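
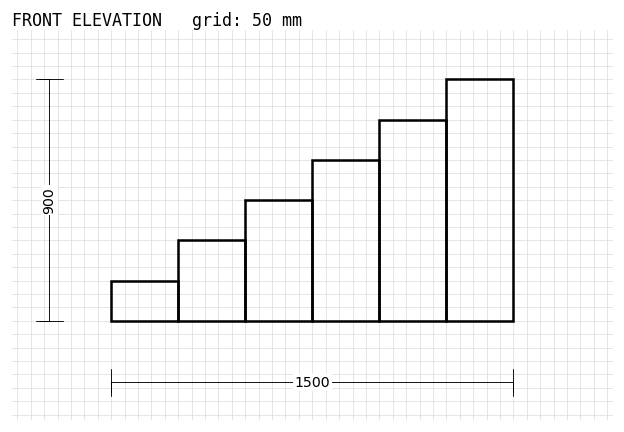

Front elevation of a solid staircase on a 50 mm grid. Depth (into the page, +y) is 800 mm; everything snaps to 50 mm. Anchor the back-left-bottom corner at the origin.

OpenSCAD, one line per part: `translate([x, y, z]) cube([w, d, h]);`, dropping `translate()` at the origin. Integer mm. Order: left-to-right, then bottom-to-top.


cube([250, 800, 150]);
translate([250, 0, 0]) cube([250, 800, 300]);
translate([500, 0, 0]) cube([250, 800, 450]);
translate([750, 0, 0]) cube([250, 800, 600]);
translate([1000, 0, 0]) cube([250, 800, 750]);
translate([1250, 0, 0]) cube([250, 800, 900]);


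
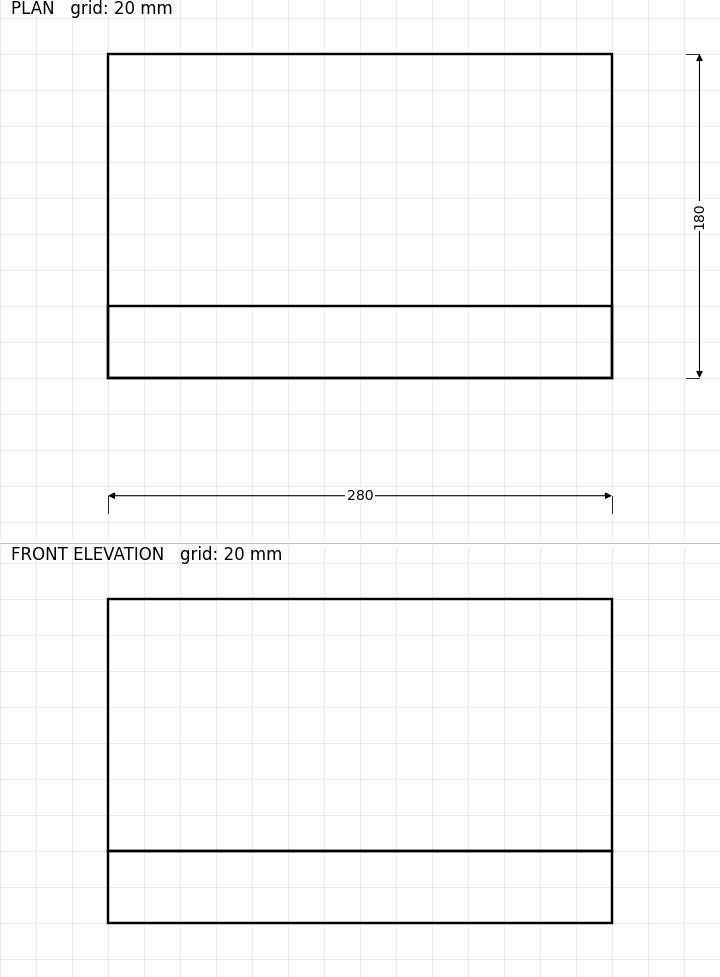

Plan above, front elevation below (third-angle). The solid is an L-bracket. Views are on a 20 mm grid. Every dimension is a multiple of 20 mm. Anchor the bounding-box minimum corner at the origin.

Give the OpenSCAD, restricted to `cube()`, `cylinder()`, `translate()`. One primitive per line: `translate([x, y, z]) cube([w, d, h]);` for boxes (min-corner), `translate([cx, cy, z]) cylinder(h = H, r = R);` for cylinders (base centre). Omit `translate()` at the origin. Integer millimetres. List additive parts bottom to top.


cube([280, 180, 40]);
translate([0, 0, 40]) cube([280, 40, 140]);


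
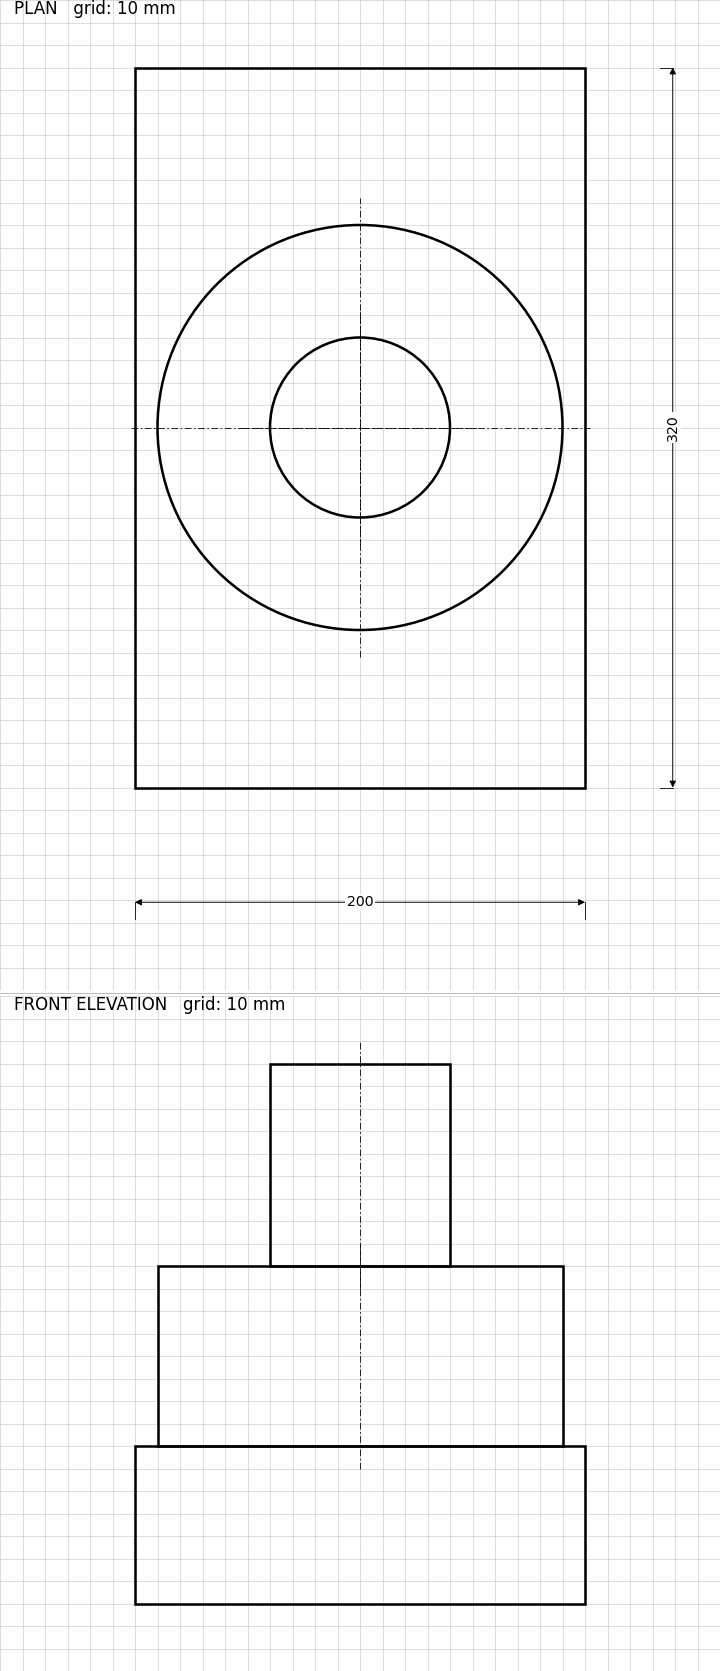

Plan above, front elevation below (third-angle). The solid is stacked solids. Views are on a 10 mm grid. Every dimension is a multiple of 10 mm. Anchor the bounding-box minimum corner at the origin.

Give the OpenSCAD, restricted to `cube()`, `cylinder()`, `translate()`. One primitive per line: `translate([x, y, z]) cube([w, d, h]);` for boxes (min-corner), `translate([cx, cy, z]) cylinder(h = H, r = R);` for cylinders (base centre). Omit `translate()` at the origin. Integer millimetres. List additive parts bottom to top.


cube([200, 320, 70]);
translate([100, 160, 70]) cylinder(h = 80, r = 90);
translate([100, 160, 150]) cylinder(h = 90, r = 40);


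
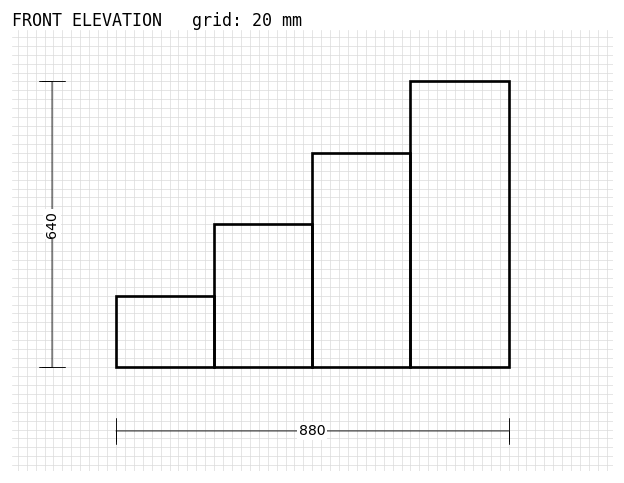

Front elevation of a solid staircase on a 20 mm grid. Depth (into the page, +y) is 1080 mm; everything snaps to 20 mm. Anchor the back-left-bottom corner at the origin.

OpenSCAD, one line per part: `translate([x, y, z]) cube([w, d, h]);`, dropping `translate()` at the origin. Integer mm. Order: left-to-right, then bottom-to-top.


cube([220, 1080, 160]);
translate([220, 0, 0]) cube([220, 1080, 320]);
translate([440, 0, 0]) cube([220, 1080, 480]);
translate([660, 0, 0]) cube([220, 1080, 640]);


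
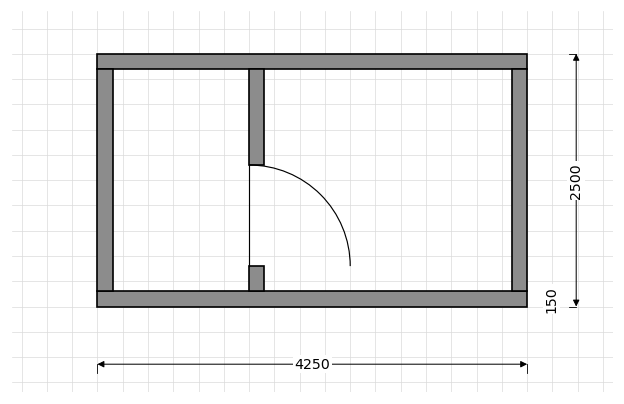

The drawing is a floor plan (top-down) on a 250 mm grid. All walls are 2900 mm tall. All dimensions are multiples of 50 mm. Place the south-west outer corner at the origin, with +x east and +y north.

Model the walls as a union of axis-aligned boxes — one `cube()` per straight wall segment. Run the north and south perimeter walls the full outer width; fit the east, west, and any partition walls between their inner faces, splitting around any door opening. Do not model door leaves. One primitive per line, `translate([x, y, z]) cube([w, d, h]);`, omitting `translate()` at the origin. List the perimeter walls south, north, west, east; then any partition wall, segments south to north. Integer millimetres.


cube([4250, 150, 2900]);
translate([0, 2350, 0]) cube([4250, 150, 2900]);
translate([0, 150, 0]) cube([150, 2200, 2900]);
translate([4100, 150, 0]) cube([150, 2200, 2900]);
translate([1500, 150, 0]) cube([150, 250, 2900]);
translate([1500, 1400, 0]) cube([150, 950, 2900]);


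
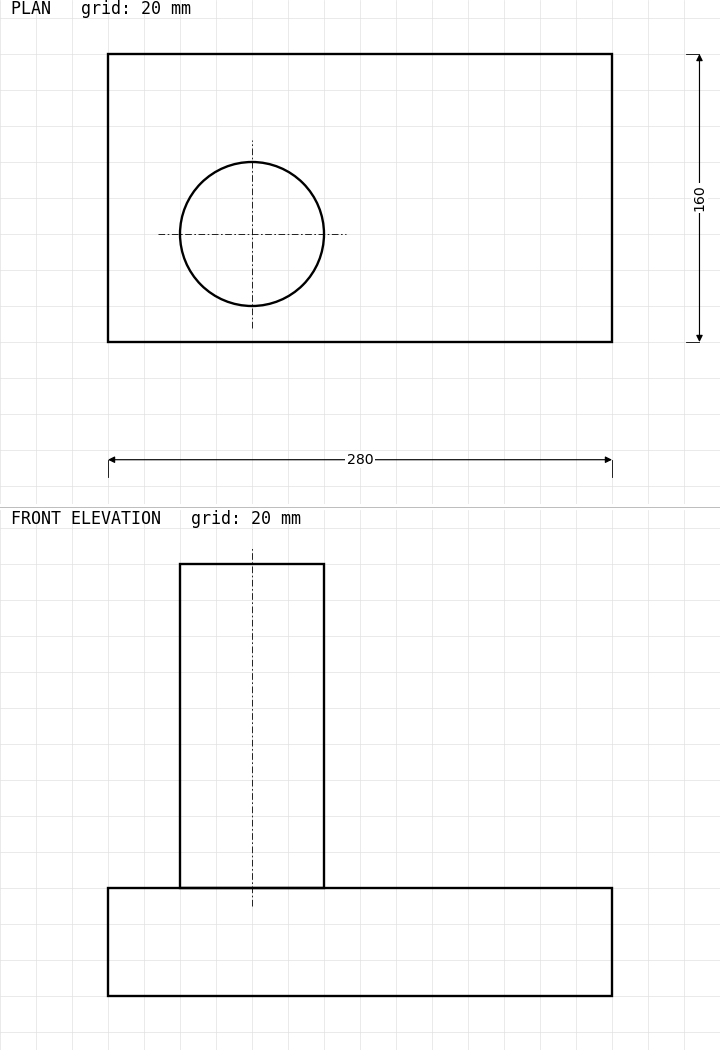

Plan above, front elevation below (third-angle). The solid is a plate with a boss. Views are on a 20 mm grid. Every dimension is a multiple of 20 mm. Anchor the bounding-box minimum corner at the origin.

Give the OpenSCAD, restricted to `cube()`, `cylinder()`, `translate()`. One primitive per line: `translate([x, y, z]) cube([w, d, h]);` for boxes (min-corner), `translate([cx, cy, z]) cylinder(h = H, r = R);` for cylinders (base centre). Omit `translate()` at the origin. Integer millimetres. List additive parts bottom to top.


cube([280, 160, 60]);
translate([80, 60, 60]) cylinder(h = 180, r = 40);


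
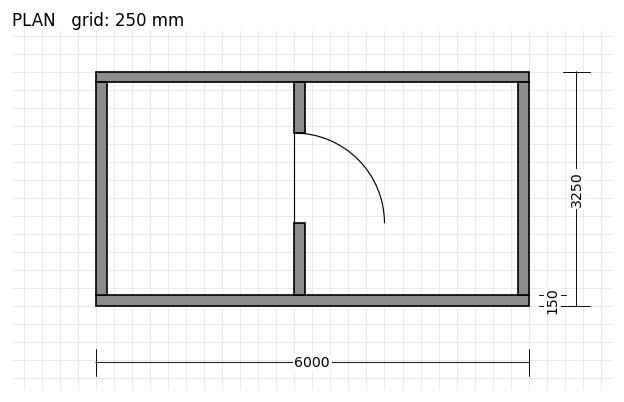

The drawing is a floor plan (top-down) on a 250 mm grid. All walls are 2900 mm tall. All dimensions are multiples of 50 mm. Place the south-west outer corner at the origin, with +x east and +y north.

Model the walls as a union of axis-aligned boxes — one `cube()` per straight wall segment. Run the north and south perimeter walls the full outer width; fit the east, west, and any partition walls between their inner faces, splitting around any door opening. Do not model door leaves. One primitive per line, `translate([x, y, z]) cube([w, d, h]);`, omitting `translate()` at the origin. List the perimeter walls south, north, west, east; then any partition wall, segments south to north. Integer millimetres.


cube([6000, 150, 2900]);
translate([0, 3100, 0]) cube([6000, 150, 2900]);
translate([0, 150, 0]) cube([150, 2950, 2900]);
translate([5850, 150, 0]) cube([150, 2950, 2900]);
translate([2750, 150, 0]) cube([150, 1000, 2900]);
translate([2750, 2400, 0]) cube([150, 700, 2900]);


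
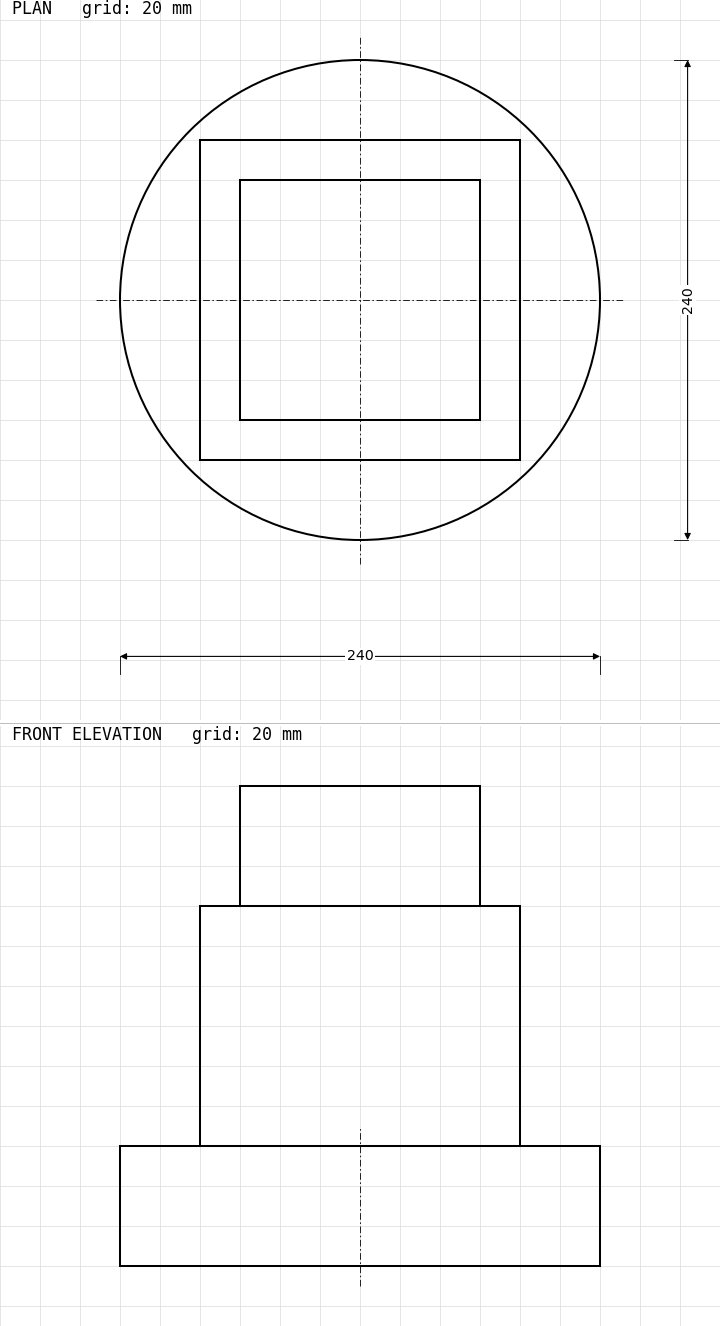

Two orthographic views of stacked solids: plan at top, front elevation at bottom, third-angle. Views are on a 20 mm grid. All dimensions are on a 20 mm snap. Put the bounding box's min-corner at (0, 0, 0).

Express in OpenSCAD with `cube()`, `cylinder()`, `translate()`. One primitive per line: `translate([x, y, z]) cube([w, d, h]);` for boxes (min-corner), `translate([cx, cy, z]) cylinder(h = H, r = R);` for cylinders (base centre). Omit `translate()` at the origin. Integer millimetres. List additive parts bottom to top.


translate([120, 120, 0]) cylinder(h = 60, r = 120);
translate([40, 40, 60]) cube([160, 160, 120]);
translate([60, 60, 180]) cube([120, 120, 60]);


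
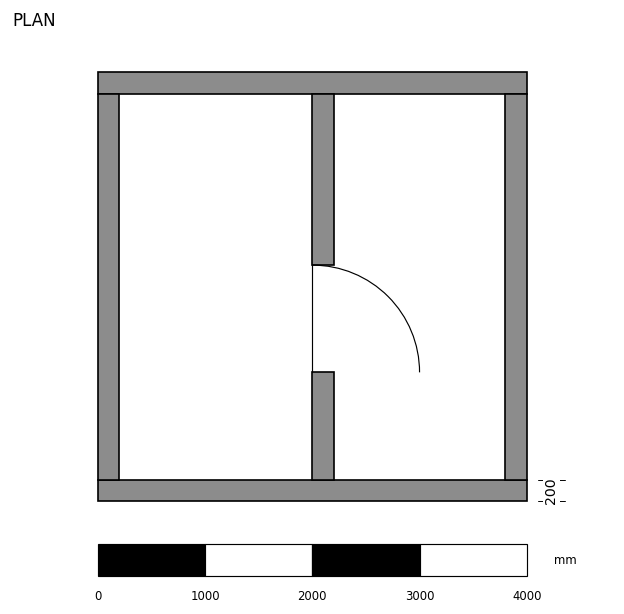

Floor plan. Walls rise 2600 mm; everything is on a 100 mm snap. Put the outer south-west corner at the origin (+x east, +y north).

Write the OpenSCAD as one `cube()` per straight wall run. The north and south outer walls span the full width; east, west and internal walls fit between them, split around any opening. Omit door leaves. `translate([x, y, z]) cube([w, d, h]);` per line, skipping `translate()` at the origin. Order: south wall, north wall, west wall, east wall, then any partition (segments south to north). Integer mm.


cube([4000, 200, 2600]);
translate([0, 3800, 0]) cube([4000, 200, 2600]);
translate([0, 200, 0]) cube([200, 3600, 2600]);
translate([3800, 200, 0]) cube([200, 3600, 2600]);
translate([2000, 200, 0]) cube([200, 1000, 2600]);
translate([2000, 2200, 0]) cube([200, 1600, 2600]);


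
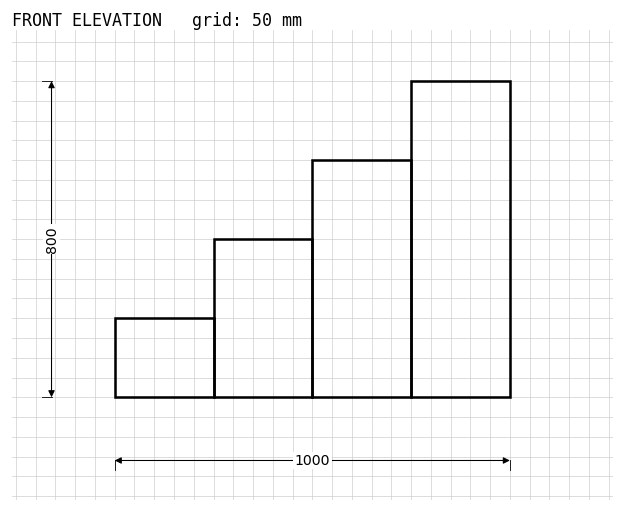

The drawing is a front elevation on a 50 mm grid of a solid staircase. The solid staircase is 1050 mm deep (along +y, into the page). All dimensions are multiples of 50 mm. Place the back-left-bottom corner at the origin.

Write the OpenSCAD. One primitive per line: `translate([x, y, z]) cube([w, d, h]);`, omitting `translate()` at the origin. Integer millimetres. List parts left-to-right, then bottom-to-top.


cube([250, 1050, 200]);
translate([250, 0, 0]) cube([250, 1050, 400]);
translate([500, 0, 0]) cube([250, 1050, 600]);
translate([750, 0, 0]) cube([250, 1050, 800]);


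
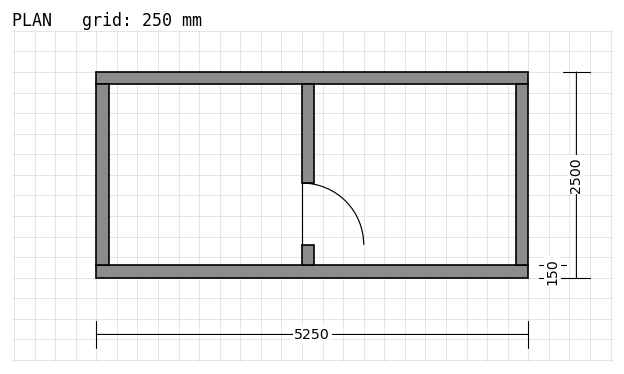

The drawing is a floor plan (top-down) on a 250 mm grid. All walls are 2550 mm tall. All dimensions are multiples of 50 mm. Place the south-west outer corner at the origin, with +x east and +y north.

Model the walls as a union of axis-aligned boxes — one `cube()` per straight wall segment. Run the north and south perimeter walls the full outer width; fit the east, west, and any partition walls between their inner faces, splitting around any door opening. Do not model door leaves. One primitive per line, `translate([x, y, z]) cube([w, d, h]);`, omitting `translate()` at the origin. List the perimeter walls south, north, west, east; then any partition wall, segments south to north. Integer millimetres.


cube([5250, 150, 2550]);
translate([0, 2350, 0]) cube([5250, 150, 2550]);
translate([0, 150, 0]) cube([150, 2200, 2550]);
translate([5100, 150, 0]) cube([150, 2200, 2550]);
translate([2500, 150, 0]) cube([150, 250, 2550]);
translate([2500, 1150, 0]) cube([150, 1200, 2550]);


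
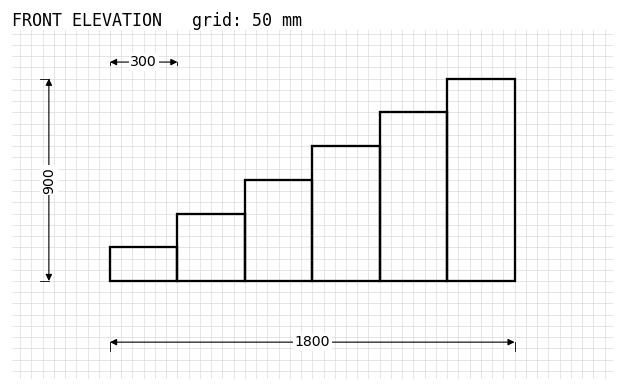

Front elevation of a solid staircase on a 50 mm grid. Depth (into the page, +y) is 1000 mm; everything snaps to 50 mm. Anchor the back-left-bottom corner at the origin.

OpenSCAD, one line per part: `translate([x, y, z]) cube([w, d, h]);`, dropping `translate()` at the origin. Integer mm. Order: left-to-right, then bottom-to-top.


cube([300, 1000, 150]);
translate([300, 0, 0]) cube([300, 1000, 300]);
translate([600, 0, 0]) cube([300, 1000, 450]);
translate([900, 0, 0]) cube([300, 1000, 600]);
translate([1200, 0, 0]) cube([300, 1000, 750]);
translate([1500, 0, 0]) cube([300, 1000, 900]);


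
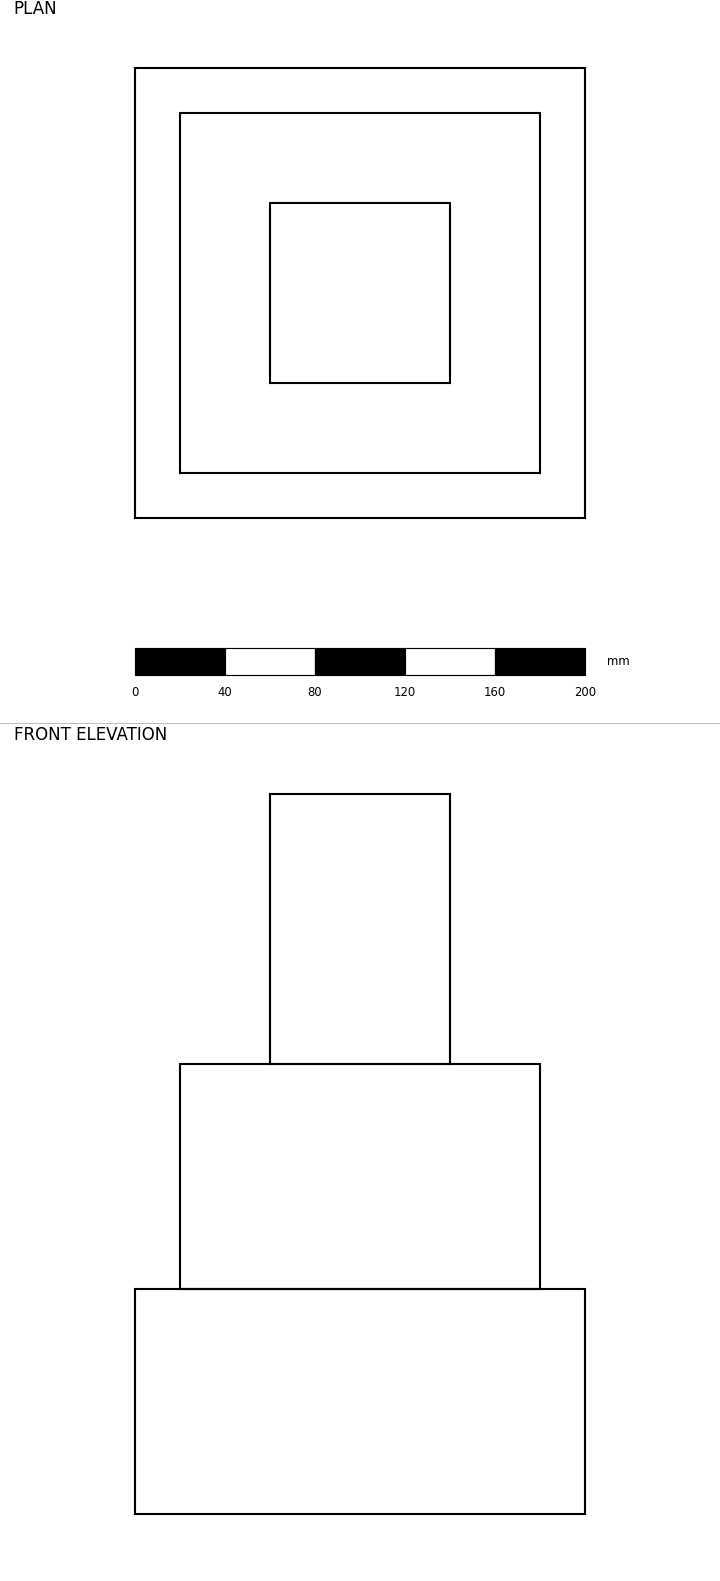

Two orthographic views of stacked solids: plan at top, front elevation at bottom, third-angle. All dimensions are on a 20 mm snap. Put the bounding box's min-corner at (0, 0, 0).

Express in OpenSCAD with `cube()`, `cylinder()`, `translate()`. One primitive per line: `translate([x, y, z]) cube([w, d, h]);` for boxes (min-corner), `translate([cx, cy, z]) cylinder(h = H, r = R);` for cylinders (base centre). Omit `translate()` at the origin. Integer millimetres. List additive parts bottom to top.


cube([200, 200, 100]);
translate([20, 20, 100]) cube([160, 160, 100]);
translate([60, 60, 200]) cube([80, 80, 120]);


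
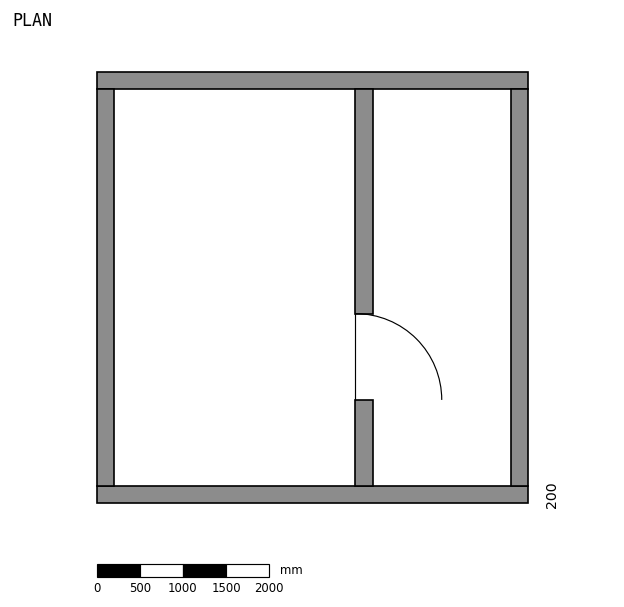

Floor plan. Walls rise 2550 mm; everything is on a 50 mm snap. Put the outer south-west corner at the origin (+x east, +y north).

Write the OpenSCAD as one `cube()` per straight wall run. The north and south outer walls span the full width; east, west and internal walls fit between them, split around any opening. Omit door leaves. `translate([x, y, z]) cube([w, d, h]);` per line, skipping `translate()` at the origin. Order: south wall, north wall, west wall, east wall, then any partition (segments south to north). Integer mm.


cube([5000, 200, 2550]);
translate([0, 4800, 0]) cube([5000, 200, 2550]);
translate([0, 200, 0]) cube([200, 4600, 2550]);
translate([4800, 200, 0]) cube([200, 4600, 2550]);
translate([3000, 200, 0]) cube([200, 1000, 2550]);
translate([3000, 2200, 0]) cube([200, 2600, 2550]);


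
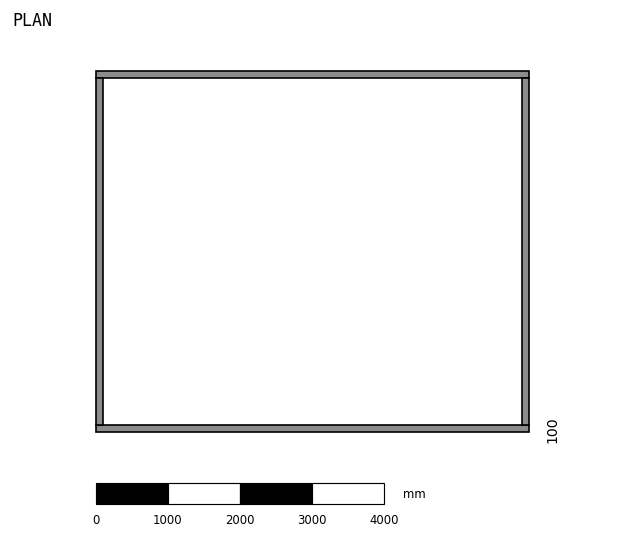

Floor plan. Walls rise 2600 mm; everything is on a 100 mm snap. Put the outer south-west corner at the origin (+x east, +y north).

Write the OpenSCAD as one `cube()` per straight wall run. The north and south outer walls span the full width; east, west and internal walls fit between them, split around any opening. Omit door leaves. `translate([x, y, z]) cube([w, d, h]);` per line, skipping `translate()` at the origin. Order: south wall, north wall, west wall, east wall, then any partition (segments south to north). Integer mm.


cube([6000, 100, 2600]);
translate([0, 4900, 0]) cube([6000, 100, 2600]);
translate([0, 100, 0]) cube([100, 4800, 2600]);
translate([5900, 100, 0]) cube([100, 4800, 2600]);


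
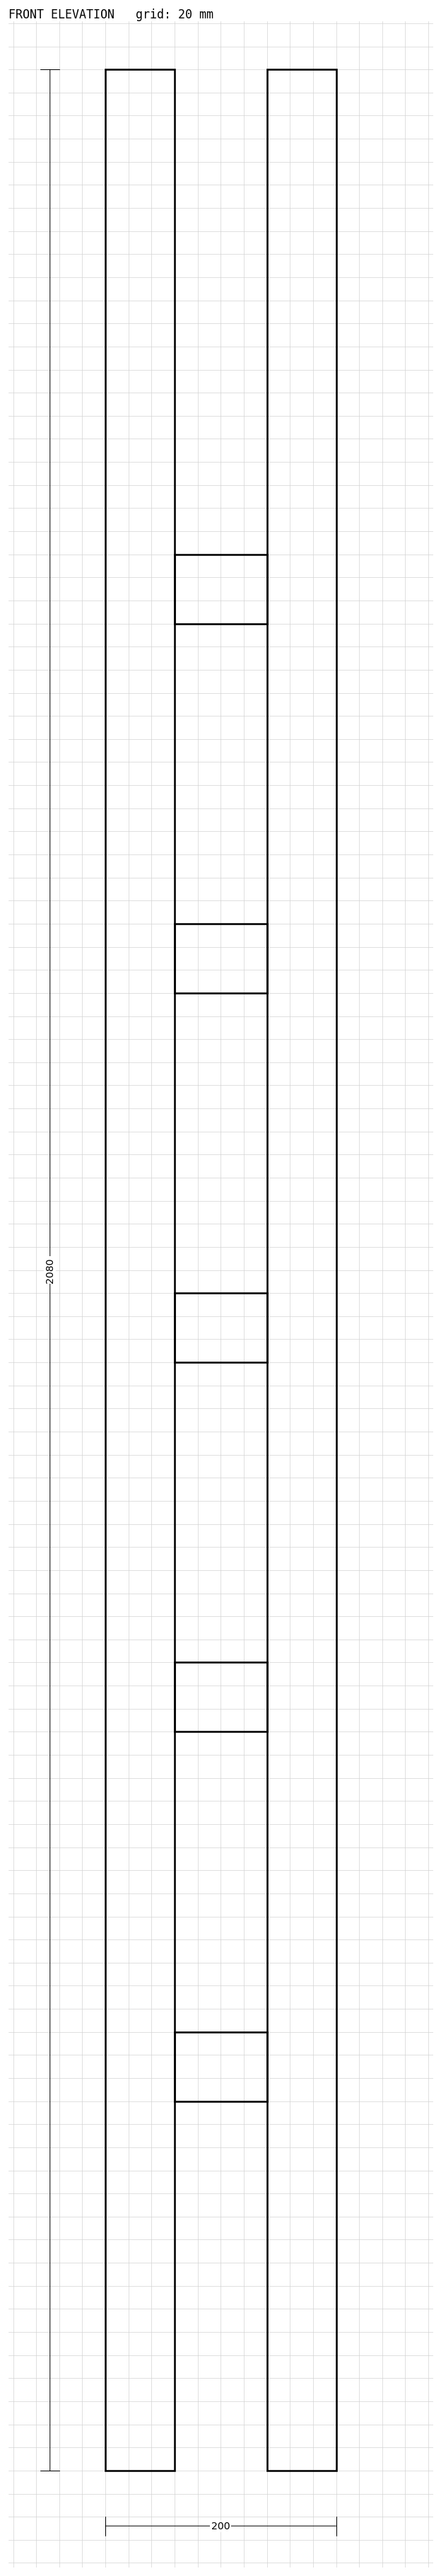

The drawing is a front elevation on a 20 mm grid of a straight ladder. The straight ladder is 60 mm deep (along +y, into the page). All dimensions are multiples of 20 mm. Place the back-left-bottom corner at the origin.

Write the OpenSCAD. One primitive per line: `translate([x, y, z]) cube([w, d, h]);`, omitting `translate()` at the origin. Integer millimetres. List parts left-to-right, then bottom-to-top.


cube([60, 60, 2080]);
translate([60, 0, 320]) cube([80, 60, 60]);
translate([60, 0, 640]) cube([80, 60, 60]);
translate([60, 0, 960]) cube([80, 60, 60]);
translate([60, 0, 1280]) cube([80, 60, 60]);
translate([60, 0, 1600]) cube([80, 60, 60]);
translate([140, 0, 0]) cube([60, 60, 2080]);


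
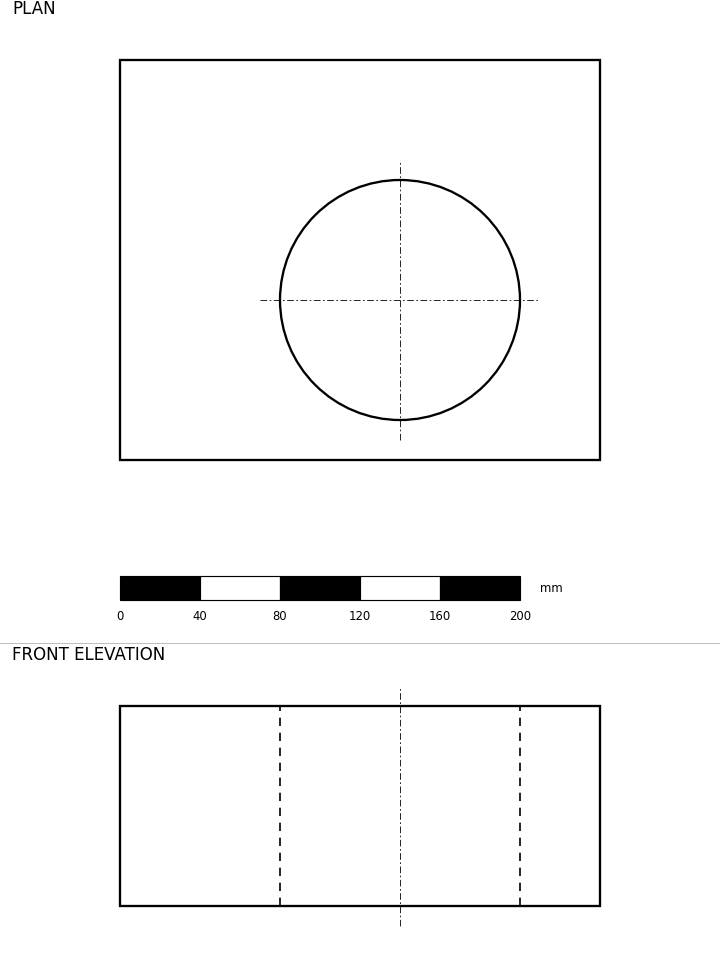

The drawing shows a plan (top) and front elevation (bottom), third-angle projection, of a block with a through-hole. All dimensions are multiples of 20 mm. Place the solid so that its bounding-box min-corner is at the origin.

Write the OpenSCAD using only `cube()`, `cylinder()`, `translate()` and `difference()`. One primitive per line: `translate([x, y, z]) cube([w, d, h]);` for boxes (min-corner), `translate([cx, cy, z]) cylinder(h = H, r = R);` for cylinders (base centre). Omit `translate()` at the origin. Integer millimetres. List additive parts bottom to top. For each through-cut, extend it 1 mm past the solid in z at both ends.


difference() {
  cube([240, 200, 100]);
  translate([140, 80, -1]) cylinder(h = 102, r = 60);
}


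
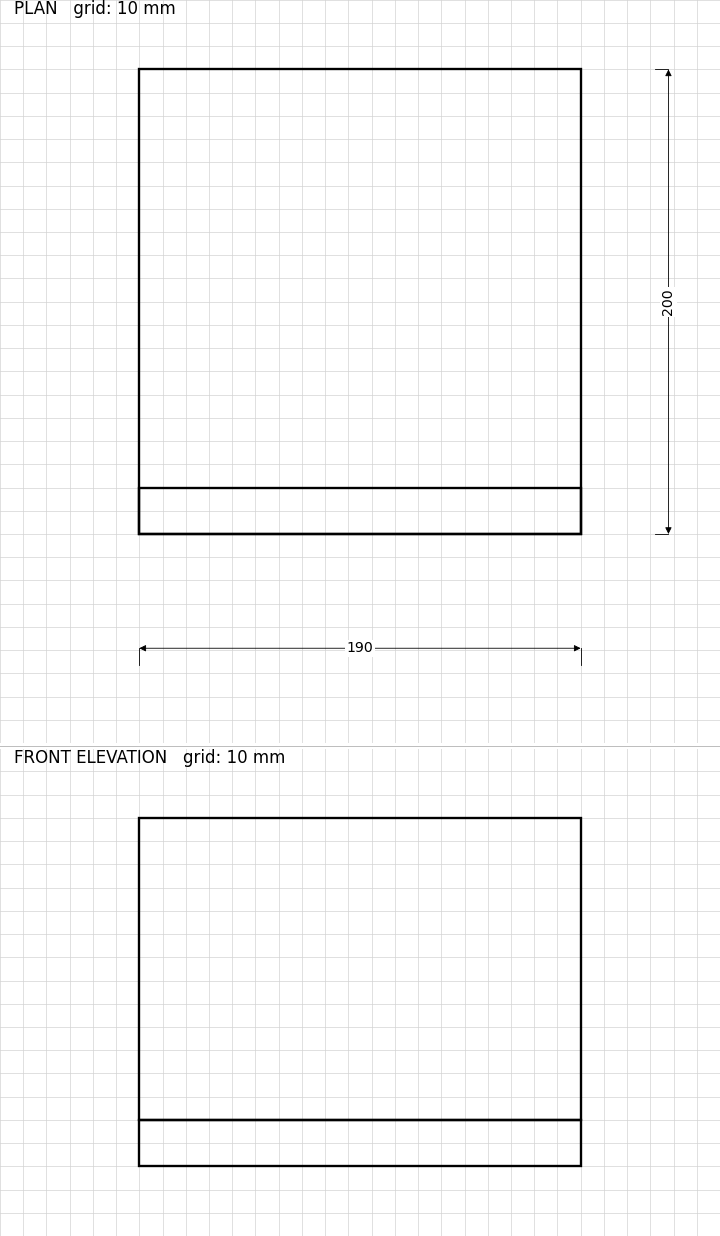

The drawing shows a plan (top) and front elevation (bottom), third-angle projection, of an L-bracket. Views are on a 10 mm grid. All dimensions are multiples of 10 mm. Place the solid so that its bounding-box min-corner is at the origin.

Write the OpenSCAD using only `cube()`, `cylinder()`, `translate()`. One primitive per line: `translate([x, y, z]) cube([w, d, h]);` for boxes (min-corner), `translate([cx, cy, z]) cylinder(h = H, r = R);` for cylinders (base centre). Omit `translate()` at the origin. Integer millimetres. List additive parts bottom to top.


cube([190, 200, 20]);
translate([0, 0, 20]) cube([190, 20, 130]);


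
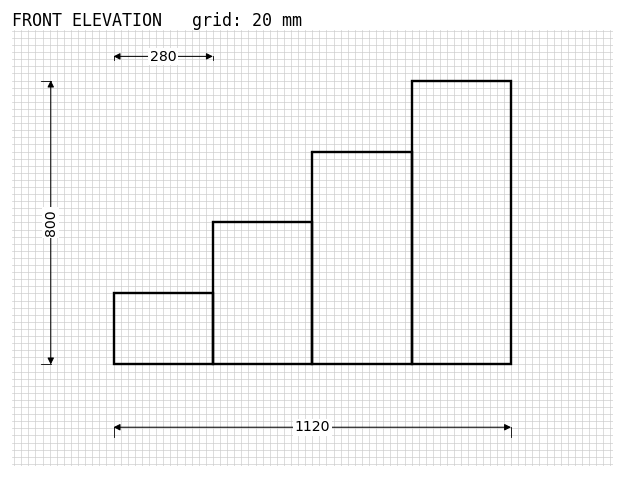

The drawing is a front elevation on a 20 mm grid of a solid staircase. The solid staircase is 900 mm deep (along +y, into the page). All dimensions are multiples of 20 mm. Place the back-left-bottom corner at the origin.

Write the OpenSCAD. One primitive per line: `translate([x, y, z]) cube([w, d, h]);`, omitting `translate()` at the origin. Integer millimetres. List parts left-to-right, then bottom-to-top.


cube([280, 900, 200]);
translate([280, 0, 0]) cube([280, 900, 400]);
translate([560, 0, 0]) cube([280, 900, 600]);
translate([840, 0, 0]) cube([280, 900, 800]);


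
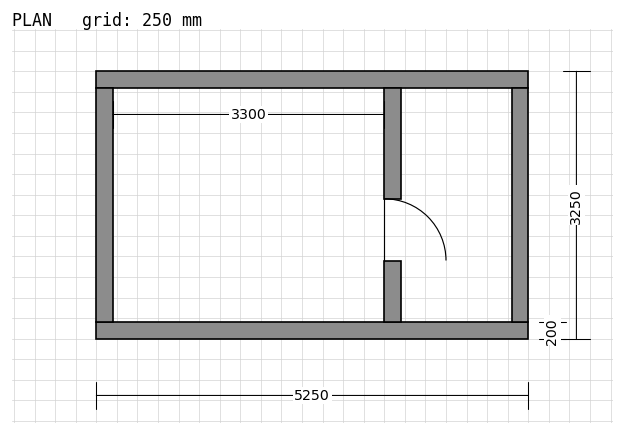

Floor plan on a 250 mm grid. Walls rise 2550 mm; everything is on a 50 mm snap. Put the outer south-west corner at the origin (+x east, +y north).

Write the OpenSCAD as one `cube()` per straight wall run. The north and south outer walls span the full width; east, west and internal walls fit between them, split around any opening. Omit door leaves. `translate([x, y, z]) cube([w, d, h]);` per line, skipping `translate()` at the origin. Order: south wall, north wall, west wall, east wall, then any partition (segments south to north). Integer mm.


cube([5250, 200, 2550]);
translate([0, 3050, 0]) cube([5250, 200, 2550]);
translate([0, 200, 0]) cube([200, 2850, 2550]);
translate([5050, 200, 0]) cube([200, 2850, 2550]);
translate([3500, 200, 0]) cube([200, 750, 2550]);
translate([3500, 1700, 0]) cube([200, 1350, 2550]);


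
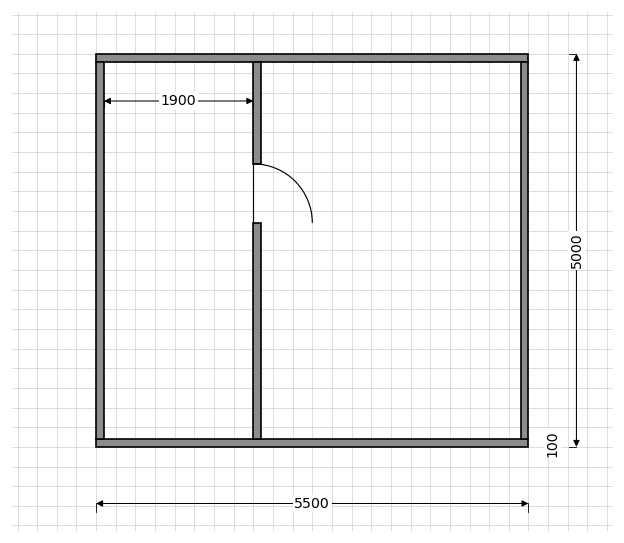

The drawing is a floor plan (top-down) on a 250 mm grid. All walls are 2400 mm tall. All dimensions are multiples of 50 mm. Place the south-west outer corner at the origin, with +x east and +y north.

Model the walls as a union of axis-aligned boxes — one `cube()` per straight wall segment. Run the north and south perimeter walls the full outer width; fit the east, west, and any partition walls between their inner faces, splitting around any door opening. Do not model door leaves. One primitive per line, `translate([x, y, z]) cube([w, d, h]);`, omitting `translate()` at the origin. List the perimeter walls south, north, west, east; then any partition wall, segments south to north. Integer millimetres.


cube([5500, 100, 2400]);
translate([0, 4900, 0]) cube([5500, 100, 2400]);
translate([0, 100, 0]) cube([100, 4800, 2400]);
translate([5400, 100, 0]) cube([100, 4800, 2400]);
translate([2000, 100, 0]) cube([100, 2750, 2400]);
translate([2000, 3600, 0]) cube([100, 1300, 2400]);


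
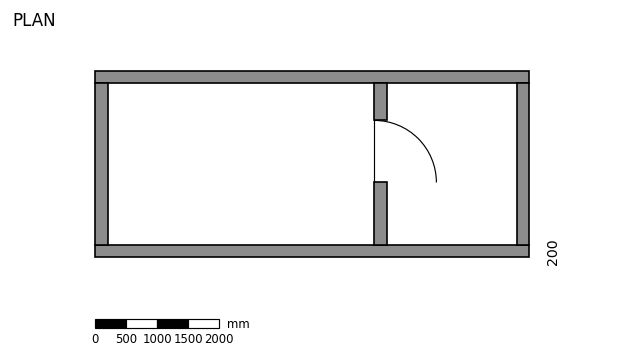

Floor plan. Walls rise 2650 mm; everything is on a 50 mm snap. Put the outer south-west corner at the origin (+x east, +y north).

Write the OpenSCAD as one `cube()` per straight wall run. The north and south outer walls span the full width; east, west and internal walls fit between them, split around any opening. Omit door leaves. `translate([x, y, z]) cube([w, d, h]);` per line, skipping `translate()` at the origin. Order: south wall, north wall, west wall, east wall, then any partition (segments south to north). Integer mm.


cube([7000, 200, 2650]);
translate([0, 2800, 0]) cube([7000, 200, 2650]);
translate([0, 200, 0]) cube([200, 2600, 2650]);
translate([6800, 200, 0]) cube([200, 2600, 2650]);
translate([4500, 200, 0]) cube([200, 1000, 2650]);
translate([4500, 2200, 0]) cube([200, 600, 2650]);


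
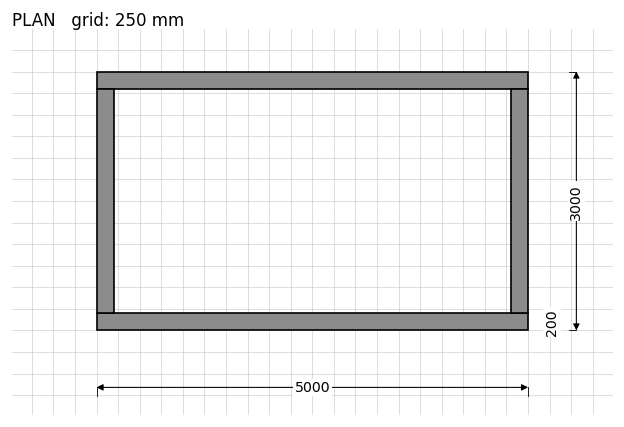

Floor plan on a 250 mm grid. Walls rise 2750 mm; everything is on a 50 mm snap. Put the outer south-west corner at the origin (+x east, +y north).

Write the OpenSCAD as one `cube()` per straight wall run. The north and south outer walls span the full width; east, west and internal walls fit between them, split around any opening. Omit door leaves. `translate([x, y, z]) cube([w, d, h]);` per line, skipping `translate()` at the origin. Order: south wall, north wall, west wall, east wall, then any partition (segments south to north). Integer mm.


cube([5000, 200, 2750]);
translate([0, 2800, 0]) cube([5000, 200, 2750]);
translate([0, 200, 0]) cube([200, 2600, 2750]);
translate([4800, 200, 0]) cube([200, 2600, 2750]);


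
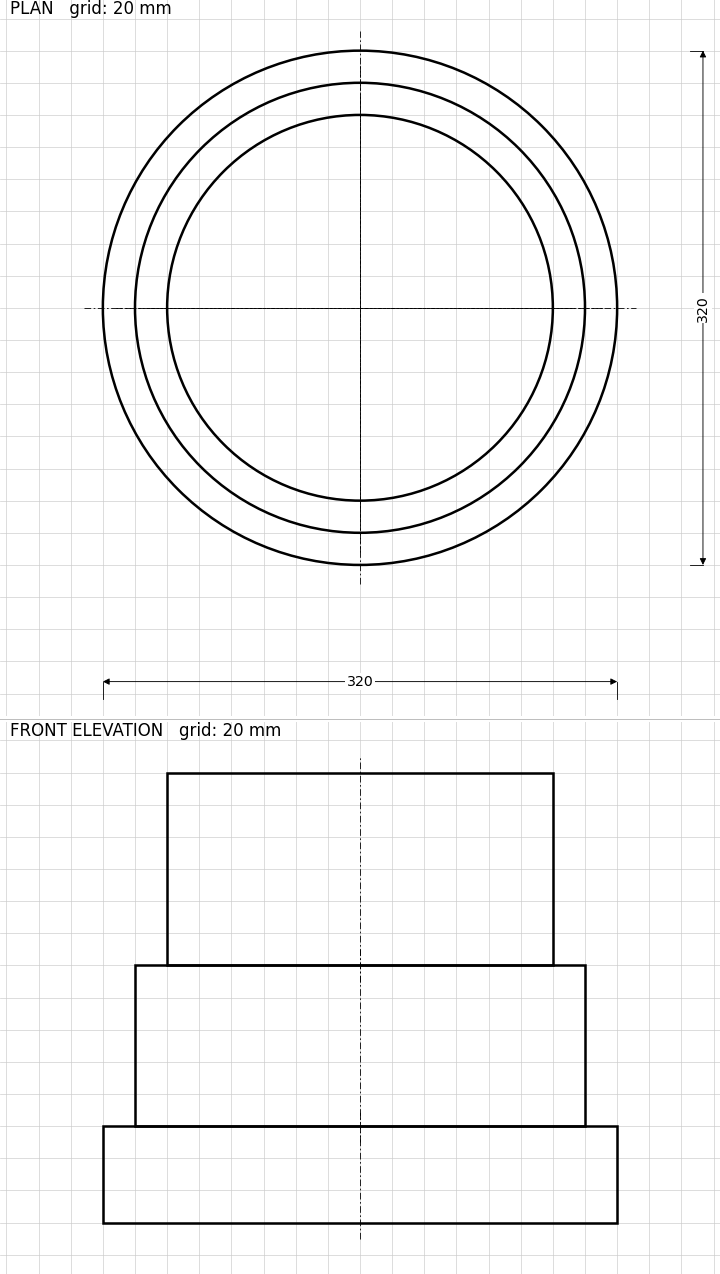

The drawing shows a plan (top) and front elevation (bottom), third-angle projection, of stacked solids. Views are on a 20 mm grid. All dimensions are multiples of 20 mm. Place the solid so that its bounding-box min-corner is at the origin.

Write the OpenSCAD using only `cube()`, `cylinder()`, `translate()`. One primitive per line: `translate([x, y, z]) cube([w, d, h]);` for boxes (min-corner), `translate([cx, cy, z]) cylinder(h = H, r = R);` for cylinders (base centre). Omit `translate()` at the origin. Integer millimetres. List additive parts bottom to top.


translate([160, 160, 0]) cylinder(h = 60, r = 160);
translate([160, 160, 60]) cylinder(h = 100, r = 140);
translate([160, 160, 160]) cylinder(h = 120, r = 120);


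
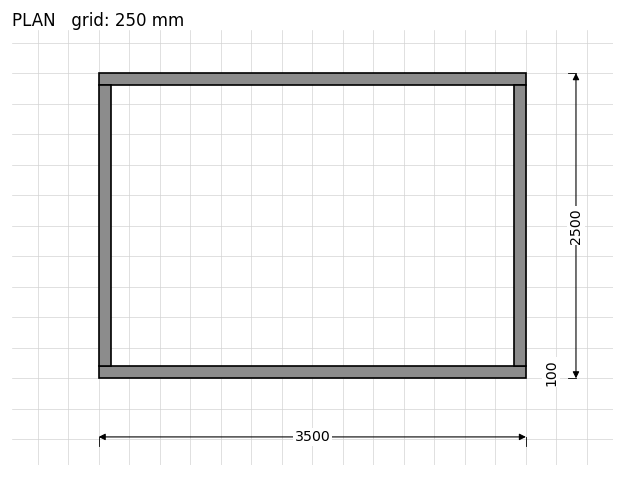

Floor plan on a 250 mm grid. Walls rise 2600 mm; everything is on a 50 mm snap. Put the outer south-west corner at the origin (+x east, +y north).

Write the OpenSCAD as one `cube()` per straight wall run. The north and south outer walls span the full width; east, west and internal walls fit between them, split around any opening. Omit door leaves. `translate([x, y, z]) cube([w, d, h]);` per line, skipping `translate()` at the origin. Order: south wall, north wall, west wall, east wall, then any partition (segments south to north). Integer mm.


cube([3500, 100, 2600]);
translate([0, 2400, 0]) cube([3500, 100, 2600]);
translate([0, 100, 0]) cube([100, 2300, 2600]);
translate([3400, 100, 0]) cube([100, 2300, 2600]);


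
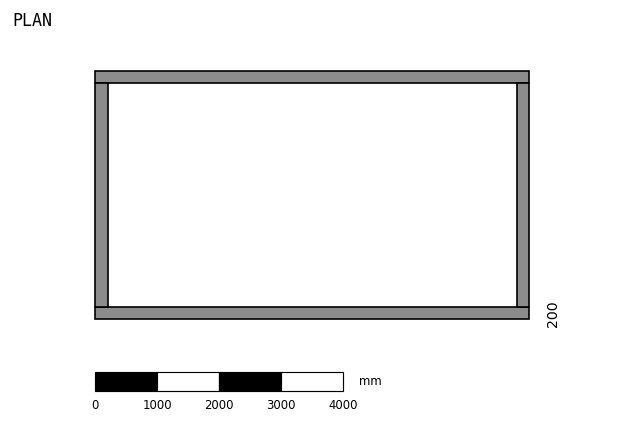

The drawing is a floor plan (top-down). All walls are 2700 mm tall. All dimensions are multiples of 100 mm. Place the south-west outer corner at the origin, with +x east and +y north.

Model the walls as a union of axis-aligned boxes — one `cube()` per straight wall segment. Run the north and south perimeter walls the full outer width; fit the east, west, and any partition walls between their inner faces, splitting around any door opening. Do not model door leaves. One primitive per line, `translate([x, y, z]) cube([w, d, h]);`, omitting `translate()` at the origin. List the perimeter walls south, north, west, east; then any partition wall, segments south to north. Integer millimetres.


cube([7000, 200, 2700]);
translate([0, 3800, 0]) cube([7000, 200, 2700]);
translate([0, 200, 0]) cube([200, 3600, 2700]);
translate([6800, 200, 0]) cube([200, 3600, 2700]);


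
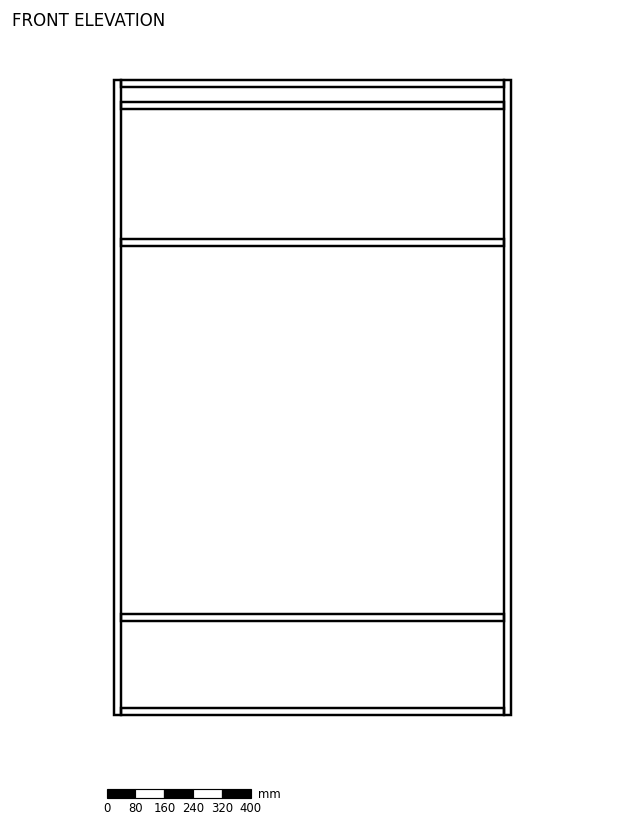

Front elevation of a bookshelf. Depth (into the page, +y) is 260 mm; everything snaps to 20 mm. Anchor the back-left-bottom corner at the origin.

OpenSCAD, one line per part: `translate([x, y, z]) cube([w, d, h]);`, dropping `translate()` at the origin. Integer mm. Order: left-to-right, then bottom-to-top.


cube([20, 260, 1760]);
translate([20, 0, 0]) cube([1060, 260, 20]);
translate([20, 0, 260]) cube([1060, 260, 20]);
translate([20, 0, 1300]) cube([1060, 260, 20]);
translate([20, 0, 1680]) cube([1060, 260, 20]);
translate([20, 0, 1740]) cube([1060, 260, 20]);
translate([1080, 0, 0]) cube([20, 260, 1760]);


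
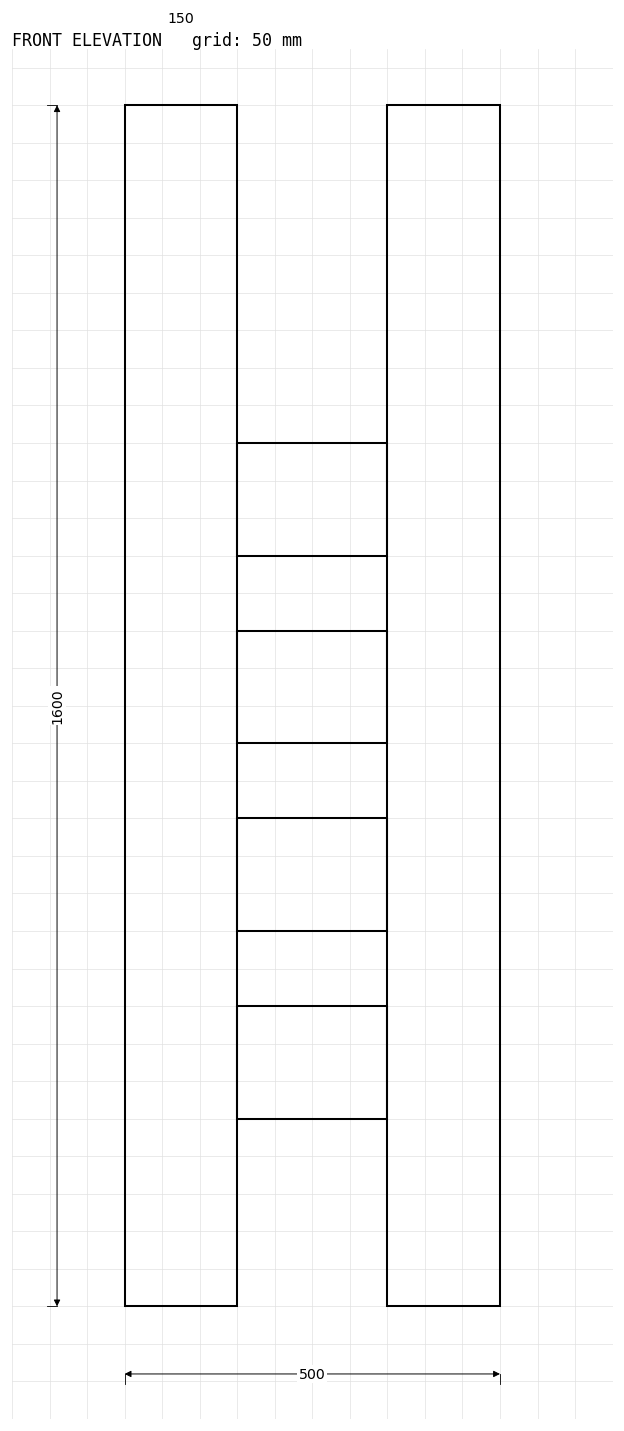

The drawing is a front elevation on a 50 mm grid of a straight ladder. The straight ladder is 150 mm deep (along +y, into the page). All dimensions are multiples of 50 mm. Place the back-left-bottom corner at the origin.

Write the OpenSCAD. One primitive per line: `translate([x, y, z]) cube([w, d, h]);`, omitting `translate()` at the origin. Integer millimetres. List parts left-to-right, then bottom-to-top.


cube([150, 150, 1600]);
translate([150, 0, 250]) cube([200, 150, 150]);
translate([150, 0, 500]) cube([200, 150, 150]);
translate([150, 0, 750]) cube([200, 150, 150]);
translate([150, 0, 1000]) cube([200, 150, 150]);
translate([350, 0, 0]) cube([150, 150, 1600]);


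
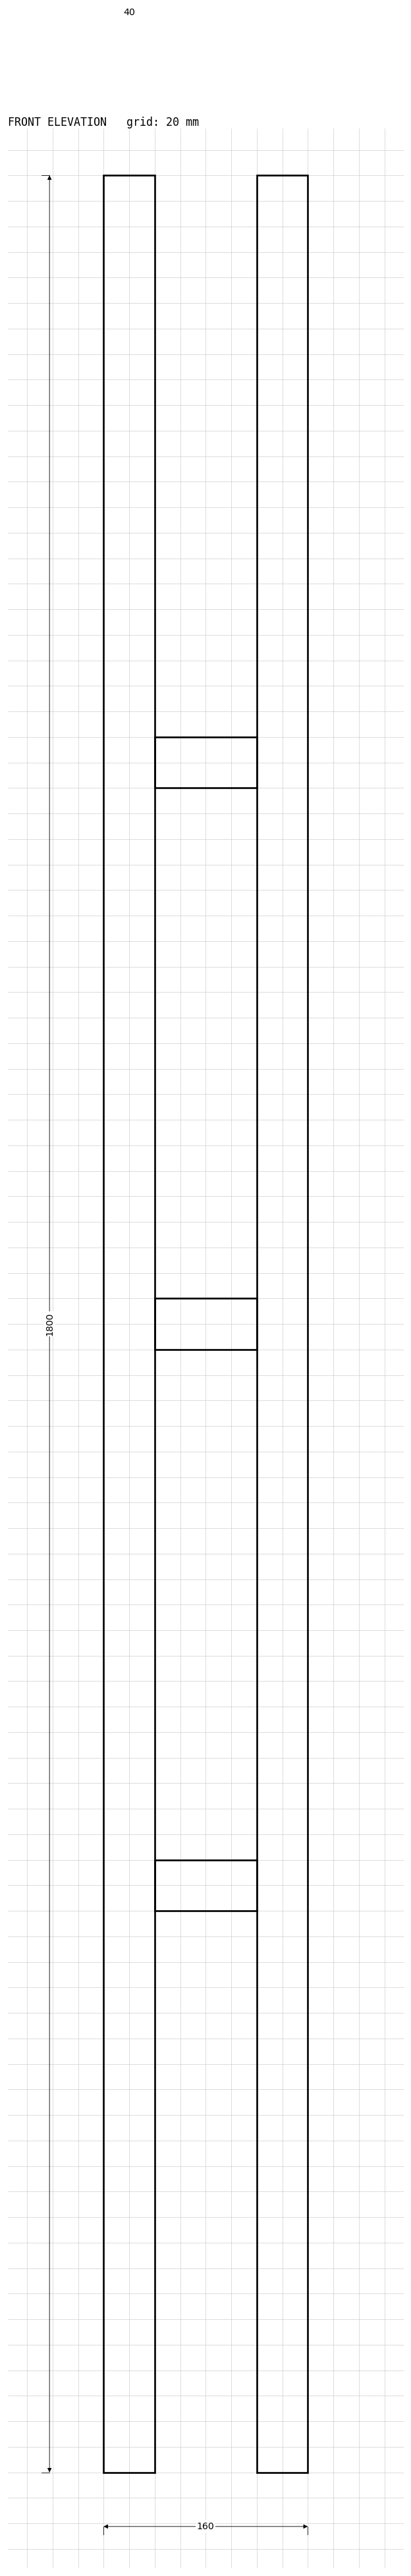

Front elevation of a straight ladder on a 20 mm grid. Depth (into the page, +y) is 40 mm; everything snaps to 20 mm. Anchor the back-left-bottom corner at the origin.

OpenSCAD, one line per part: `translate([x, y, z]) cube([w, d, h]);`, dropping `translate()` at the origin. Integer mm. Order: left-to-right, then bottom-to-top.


cube([40, 40, 1800]);
translate([40, 0, 440]) cube([80, 40, 40]);
translate([40, 0, 880]) cube([80, 40, 40]);
translate([40, 0, 1320]) cube([80, 40, 40]);
translate([120, 0, 0]) cube([40, 40, 1800]);


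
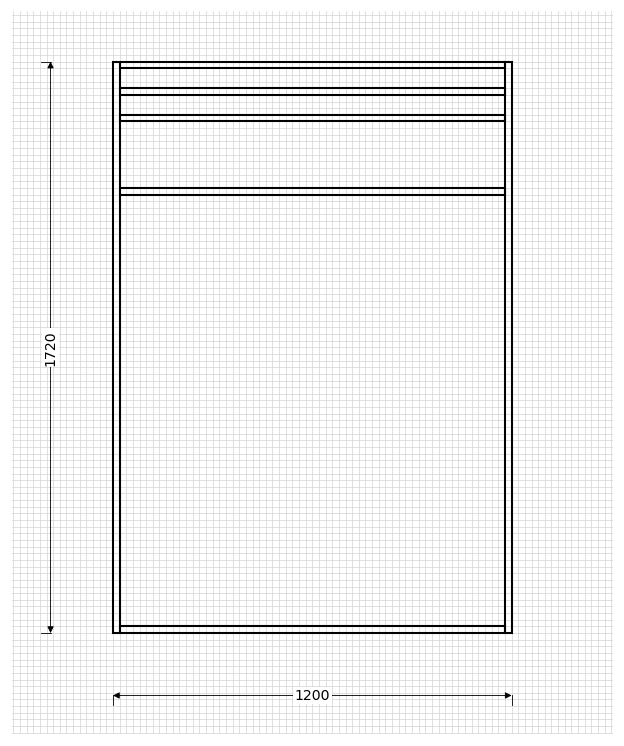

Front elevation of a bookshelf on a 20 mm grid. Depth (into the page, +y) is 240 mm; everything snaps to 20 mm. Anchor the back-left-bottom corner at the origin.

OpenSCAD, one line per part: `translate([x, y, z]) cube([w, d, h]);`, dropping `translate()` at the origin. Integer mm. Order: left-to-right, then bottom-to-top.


cube([20, 240, 1720]);
translate([20, 0, 0]) cube([1160, 240, 20]);
translate([20, 0, 1320]) cube([1160, 240, 20]);
translate([20, 0, 1540]) cube([1160, 240, 20]);
translate([20, 0, 1620]) cube([1160, 240, 20]);
translate([20, 0, 1700]) cube([1160, 240, 20]);
translate([1180, 0, 0]) cube([20, 240, 1720]);


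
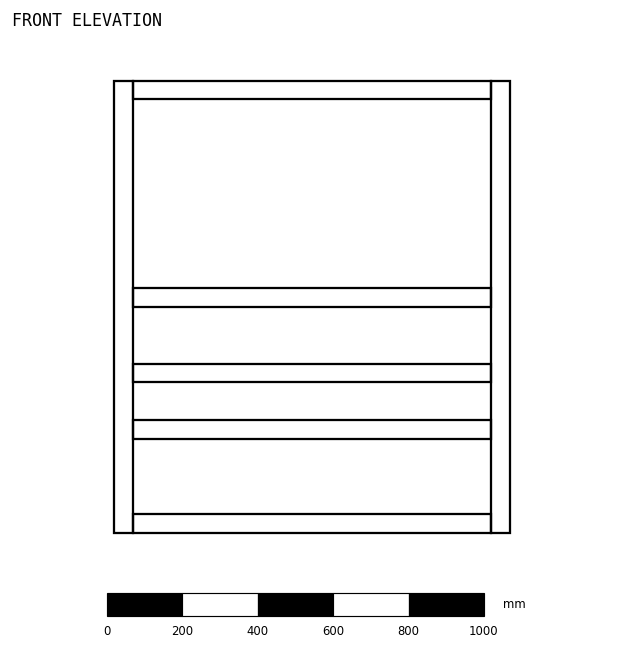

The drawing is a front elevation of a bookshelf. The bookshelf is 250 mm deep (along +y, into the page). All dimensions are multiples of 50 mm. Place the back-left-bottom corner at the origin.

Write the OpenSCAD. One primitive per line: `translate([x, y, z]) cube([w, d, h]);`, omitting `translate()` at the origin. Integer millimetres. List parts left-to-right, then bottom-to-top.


cube([50, 250, 1200]);
translate([50, 0, 0]) cube([950, 250, 50]);
translate([50, 0, 250]) cube([950, 250, 50]);
translate([50, 0, 400]) cube([950, 250, 50]);
translate([50, 0, 600]) cube([950, 250, 50]);
translate([50, 0, 1150]) cube([950, 250, 50]);
translate([1000, 0, 0]) cube([50, 250, 1200]);


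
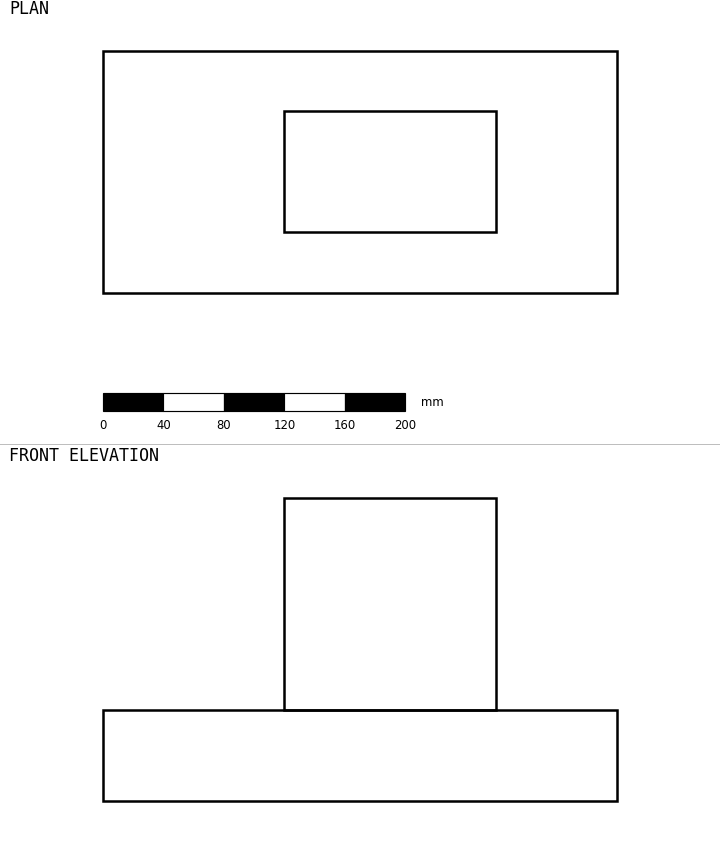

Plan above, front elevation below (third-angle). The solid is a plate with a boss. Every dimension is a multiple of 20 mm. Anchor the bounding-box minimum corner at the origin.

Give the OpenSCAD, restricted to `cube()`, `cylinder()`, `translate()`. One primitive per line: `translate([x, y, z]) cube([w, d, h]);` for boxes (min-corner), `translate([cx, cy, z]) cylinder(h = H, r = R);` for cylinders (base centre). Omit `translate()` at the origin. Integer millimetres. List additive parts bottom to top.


cube([340, 160, 60]);
translate([120, 40, 60]) cube([140, 80, 140]);


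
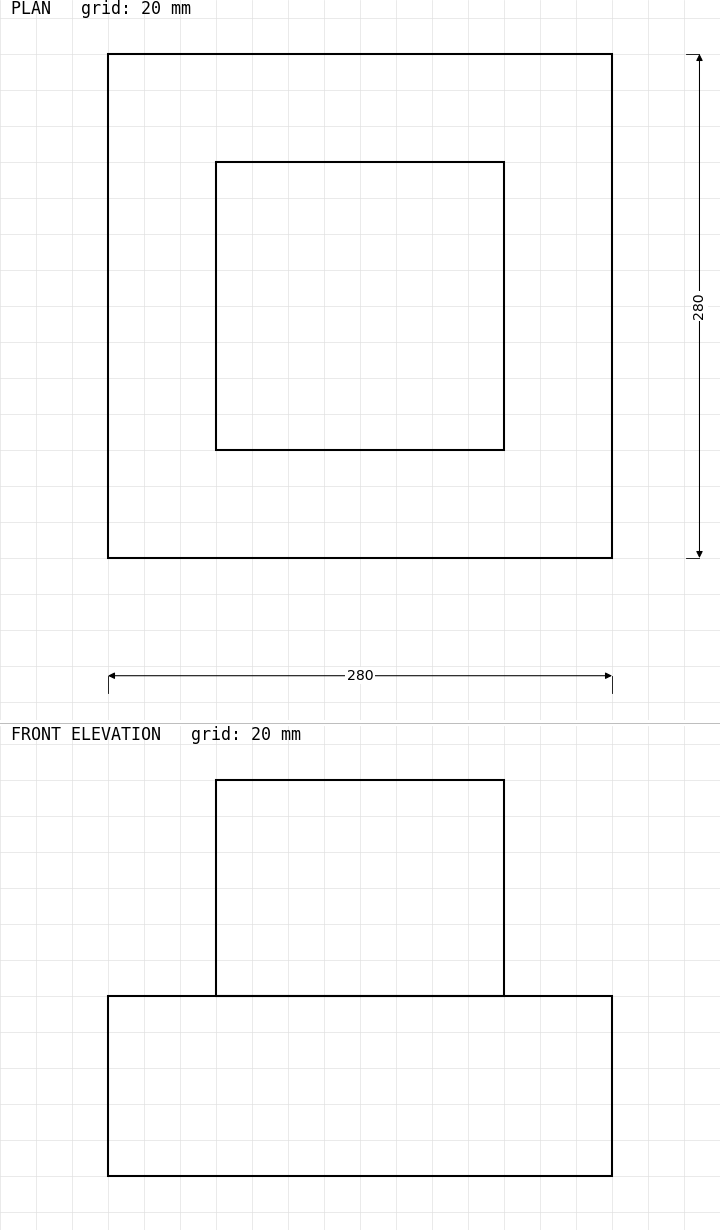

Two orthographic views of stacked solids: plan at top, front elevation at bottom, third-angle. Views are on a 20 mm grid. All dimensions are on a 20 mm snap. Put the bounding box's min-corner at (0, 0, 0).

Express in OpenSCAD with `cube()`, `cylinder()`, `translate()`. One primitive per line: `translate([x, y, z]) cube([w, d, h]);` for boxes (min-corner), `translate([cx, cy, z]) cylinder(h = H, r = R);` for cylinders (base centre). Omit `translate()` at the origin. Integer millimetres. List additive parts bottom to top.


cube([280, 280, 100]);
translate([60, 60, 100]) cube([160, 160, 120]);


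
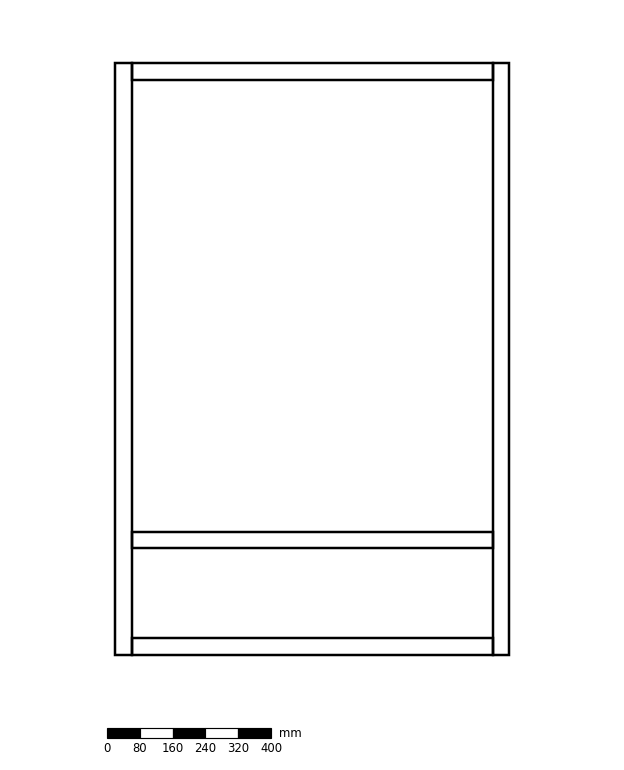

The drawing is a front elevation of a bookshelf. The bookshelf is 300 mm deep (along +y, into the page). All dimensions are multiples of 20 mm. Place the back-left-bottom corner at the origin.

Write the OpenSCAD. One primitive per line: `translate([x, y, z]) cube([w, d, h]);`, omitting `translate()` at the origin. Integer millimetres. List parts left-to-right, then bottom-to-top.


cube([40, 300, 1440]);
translate([40, 0, 0]) cube([880, 300, 40]);
translate([40, 0, 260]) cube([880, 300, 40]);
translate([40, 0, 1400]) cube([880, 300, 40]);
translate([920, 0, 0]) cube([40, 300, 1440]);


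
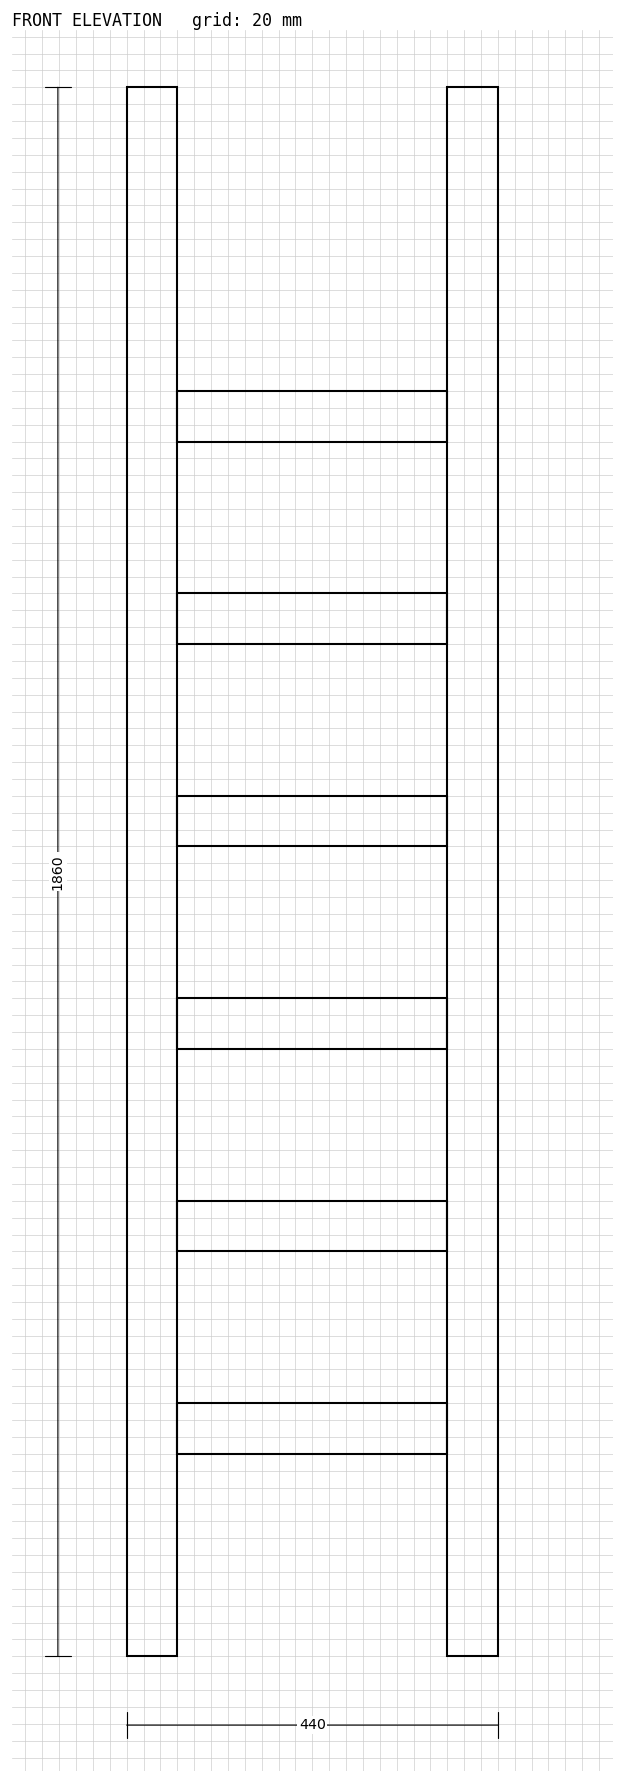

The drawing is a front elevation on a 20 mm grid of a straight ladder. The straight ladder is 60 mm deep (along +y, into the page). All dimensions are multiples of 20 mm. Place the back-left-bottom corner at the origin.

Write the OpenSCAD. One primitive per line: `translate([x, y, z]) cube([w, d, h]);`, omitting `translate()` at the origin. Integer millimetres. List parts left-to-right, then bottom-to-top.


cube([60, 60, 1860]);
translate([60, 0, 240]) cube([320, 60, 60]);
translate([60, 0, 480]) cube([320, 60, 60]);
translate([60, 0, 720]) cube([320, 60, 60]);
translate([60, 0, 960]) cube([320, 60, 60]);
translate([60, 0, 1200]) cube([320, 60, 60]);
translate([60, 0, 1440]) cube([320, 60, 60]);
translate([380, 0, 0]) cube([60, 60, 1860]);


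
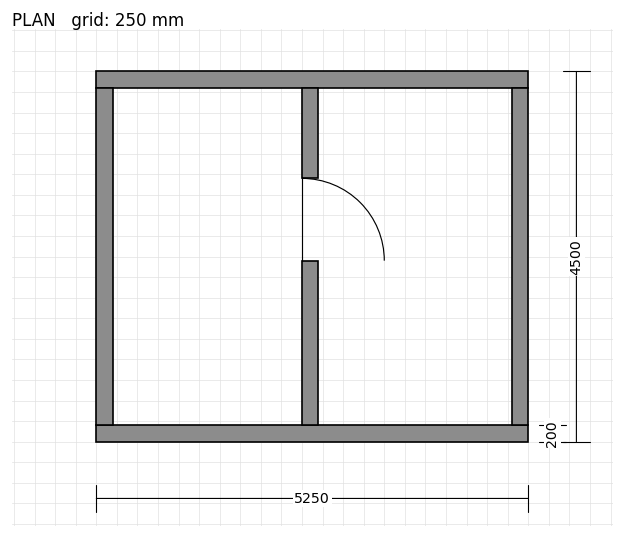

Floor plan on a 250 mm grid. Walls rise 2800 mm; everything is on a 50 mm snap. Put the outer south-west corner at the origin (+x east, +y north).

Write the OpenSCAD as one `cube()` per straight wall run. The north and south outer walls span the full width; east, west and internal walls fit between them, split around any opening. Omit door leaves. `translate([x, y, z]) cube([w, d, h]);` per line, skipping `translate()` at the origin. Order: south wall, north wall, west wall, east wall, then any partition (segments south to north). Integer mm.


cube([5250, 200, 2800]);
translate([0, 4300, 0]) cube([5250, 200, 2800]);
translate([0, 200, 0]) cube([200, 4100, 2800]);
translate([5050, 200, 0]) cube([200, 4100, 2800]);
translate([2500, 200, 0]) cube([200, 2000, 2800]);
translate([2500, 3200, 0]) cube([200, 1100, 2800]);


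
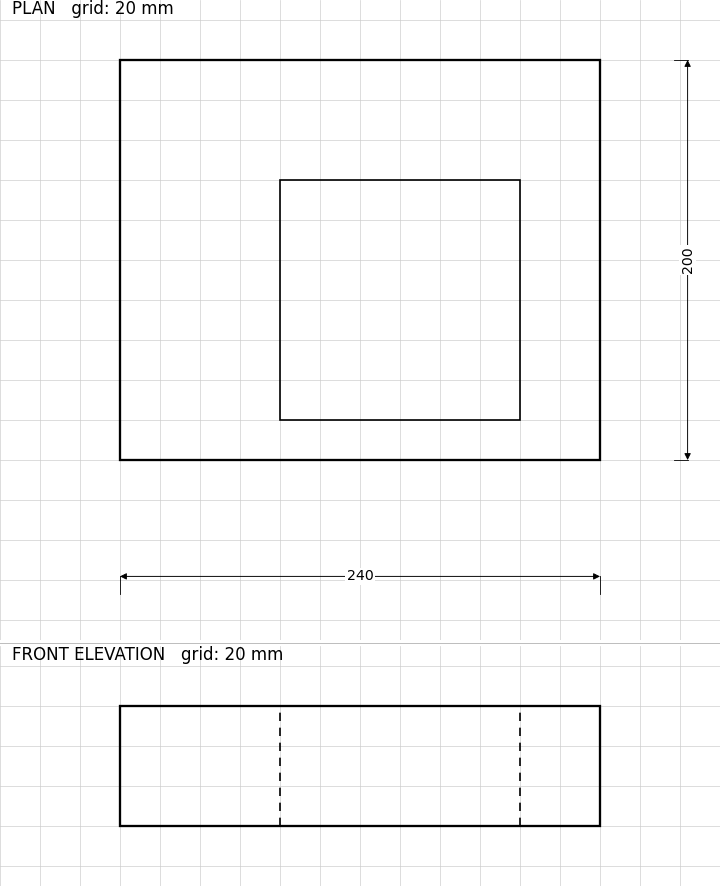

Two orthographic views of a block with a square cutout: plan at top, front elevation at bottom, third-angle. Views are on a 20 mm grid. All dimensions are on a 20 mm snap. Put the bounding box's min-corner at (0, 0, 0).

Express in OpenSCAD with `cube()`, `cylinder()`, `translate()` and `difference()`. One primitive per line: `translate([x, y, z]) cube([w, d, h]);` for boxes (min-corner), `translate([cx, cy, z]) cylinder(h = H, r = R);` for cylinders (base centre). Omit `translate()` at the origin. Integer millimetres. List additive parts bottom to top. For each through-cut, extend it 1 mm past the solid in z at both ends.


difference() {
  cube([240, 200, 60]);
  translate([80, 20, -1]) cube([120, 120, 62]);
}


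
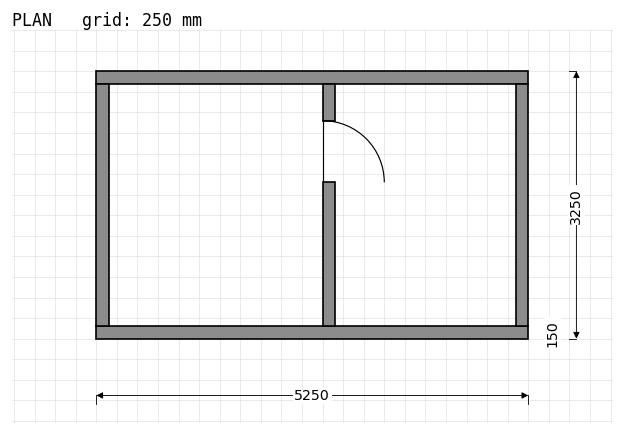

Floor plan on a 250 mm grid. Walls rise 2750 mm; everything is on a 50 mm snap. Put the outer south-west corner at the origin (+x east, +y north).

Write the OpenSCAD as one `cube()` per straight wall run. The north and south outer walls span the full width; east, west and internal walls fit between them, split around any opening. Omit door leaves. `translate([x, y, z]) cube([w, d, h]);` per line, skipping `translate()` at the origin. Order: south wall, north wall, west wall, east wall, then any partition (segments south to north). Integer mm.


cube([5250, 150, 2750]);
translate([0, 3100, 0]) cube([5250, 150, 2750]);
translate([0, 150, 0]) cube([150, 2950, 2750]);
translate([5100, 150, 0]) cube([150, 2950, 2750]);
translate([2750, 150, 0]) cube([150, 1750, 2750]);
translate([2750, 2650, 0]) cube([150, 450, 2750]);
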